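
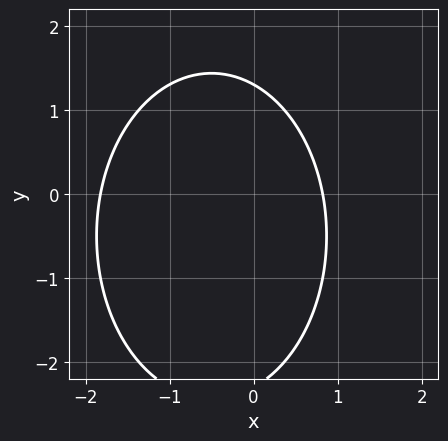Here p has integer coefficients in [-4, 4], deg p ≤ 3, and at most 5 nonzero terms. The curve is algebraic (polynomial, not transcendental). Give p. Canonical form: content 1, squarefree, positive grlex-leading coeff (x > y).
2*x^2 + y^2 + 2*x + y - 3

First, the degree is 2 — the shape is more complex than any degree-1 curve.
Finally, solving for integer coefficients yields p as stated.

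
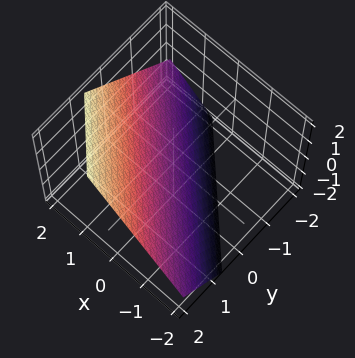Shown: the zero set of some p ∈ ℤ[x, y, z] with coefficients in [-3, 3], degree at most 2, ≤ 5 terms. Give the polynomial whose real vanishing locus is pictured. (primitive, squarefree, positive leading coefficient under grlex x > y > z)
(a) The degree is 1 — every cross-section is a straight line — this is a plane.
(b) The integer polynomial consistent with all of this is the stated p.

3*x + 3*y - 3*z - 2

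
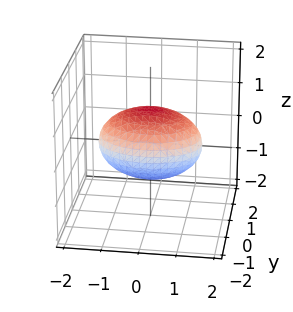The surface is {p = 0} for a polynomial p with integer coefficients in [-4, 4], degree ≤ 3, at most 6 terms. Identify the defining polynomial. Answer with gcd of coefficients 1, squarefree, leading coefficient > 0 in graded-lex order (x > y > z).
(a) Degree: a closed, bounded, convex surface; a quadric, so deg p = 2.
(b) Symmetries: it's symmetric under z → −z, forcing even powers of z; the y ↦ −y reflection is a symmetry, so y appears only in even powers; mirror symmetry x ↦ −x ⇒ only even powers of x.
(c) Checking where it meets the axes: the z-axis gridline crossings are at z ∈ {-1, 1}; the y-axis gridline crossings are at y ∈ {-1, 1}.
(d) The integer polynomial consistent with all of this is the stated p.

x^2 + 2*y^2 + 2*z^2 - 2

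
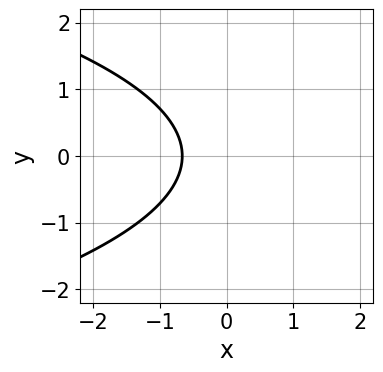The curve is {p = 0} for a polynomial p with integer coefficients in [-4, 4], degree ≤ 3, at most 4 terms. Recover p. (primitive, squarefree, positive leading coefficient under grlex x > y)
2*y^2 + 3*x + 2

Degree: no degree-1 curve has this shape, so deg p = 2.
Symmetries: it's symmetric under y → −y, forcing even powers of y.
From the visible intercepts: no y-intercept at any integer in the box.
Assembling these constraints gives the stated polynomial.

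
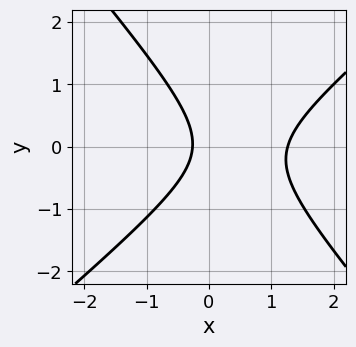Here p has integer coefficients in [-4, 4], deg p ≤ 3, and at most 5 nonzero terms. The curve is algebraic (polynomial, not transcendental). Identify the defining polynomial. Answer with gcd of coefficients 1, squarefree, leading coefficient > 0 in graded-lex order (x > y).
3*x^2 - x*y - 3*y^2 - 3*x - 1

(a) Degree: no degree-1 curve has this shape, so deg p = 2.
(b) Reading off the gridlines: the curve avoids every integer y-axis point in the box.
(c) The integer polynomial consistent with all of this is the stated p.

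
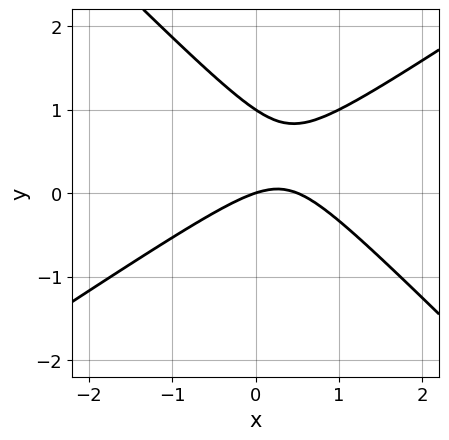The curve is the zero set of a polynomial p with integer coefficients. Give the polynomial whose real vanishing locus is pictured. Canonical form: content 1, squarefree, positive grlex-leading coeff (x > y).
First, the degree is 2 — a generic line meets the curve in up to 2 points.
Then, from the visible intercepts: among the integer gridlines, it crosses the y-axis at y ∈ {0, 1}; it meets the x-axis at x = 0 (among the integer gridlines).
Finally, assembling these constraints gives the stated polynomial.

2*x^2 - x*y - 3*y^2 - x + 3*y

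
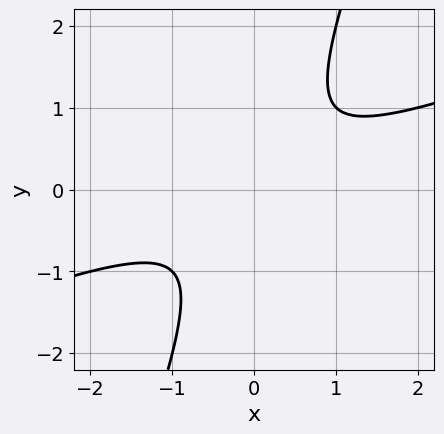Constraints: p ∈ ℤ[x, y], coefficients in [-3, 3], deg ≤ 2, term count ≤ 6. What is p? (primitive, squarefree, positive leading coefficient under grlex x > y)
x^2 - 3*x*y + y^2 + 1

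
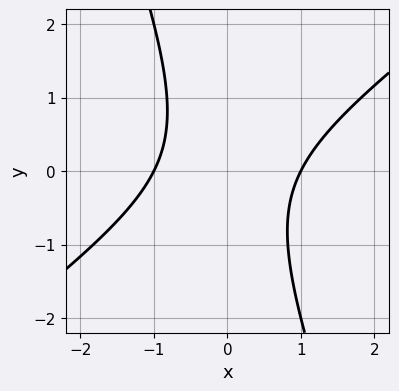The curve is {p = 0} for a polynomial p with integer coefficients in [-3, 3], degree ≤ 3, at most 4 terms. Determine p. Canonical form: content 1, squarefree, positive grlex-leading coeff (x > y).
1. The degree is 2 — a generic line meets the curve in up to 2 points.
2. From the axis intercepts and sections: among the integer gridlines, it crosses the x-axis at x ∈ {-1, 1}; no y-intercept at any integer in the box.
3. Assembling these constraints gives the stated polynomial.

2*x^2 - 2*x*y - y^2 - 2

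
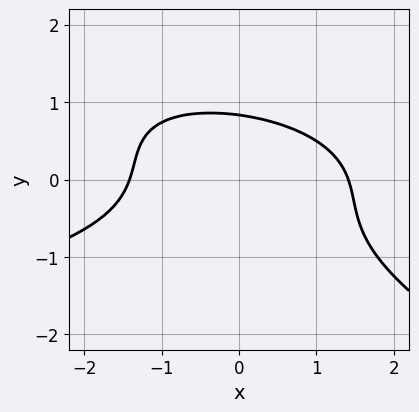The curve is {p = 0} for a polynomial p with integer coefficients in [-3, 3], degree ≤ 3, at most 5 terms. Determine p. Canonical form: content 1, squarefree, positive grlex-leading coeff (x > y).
x*y^2 + 2*y^3 + x^2 + y - 2

(a) Degree: the shape is more complex than any degree-2 curve, so deg p = 3.
(b) Matching integer coefficients to the picture gives p.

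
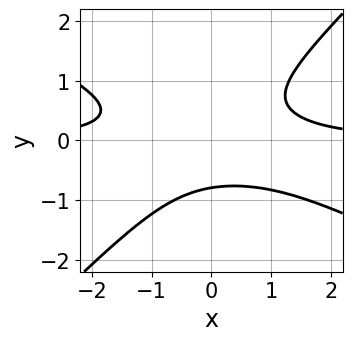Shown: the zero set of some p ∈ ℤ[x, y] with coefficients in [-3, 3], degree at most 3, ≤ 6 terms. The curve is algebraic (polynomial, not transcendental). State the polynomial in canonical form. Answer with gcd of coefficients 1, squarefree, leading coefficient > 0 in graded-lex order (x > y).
Degree: the shape is more complex than any degree-2 curve, so deg p = 3.
From the axis intercepts and sections: it misses every integer gridline on the x-axis.
Matching integer coefficients to the picture gives p.

x^2*y + x*y^2 - 2*y^3 - 1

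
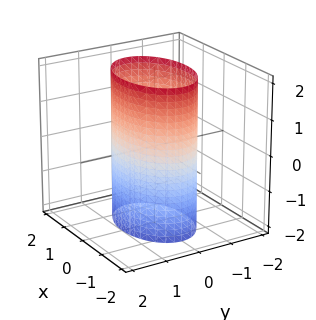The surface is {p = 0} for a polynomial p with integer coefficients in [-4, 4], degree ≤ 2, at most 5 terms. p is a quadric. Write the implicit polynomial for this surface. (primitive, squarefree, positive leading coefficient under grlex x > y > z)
1. The degree is 2 — a cylinder; a quadric.
2. Symmetries: it's symmetric under x → −x, forcing even powers of x; the y ↦ −y reflection is a symmetry, so y appears only in even powers; mirror symmetry z ↦ −z ⇒ only even powers of z.
3. Checking where it meets the axes: it misses every integer gridline on the z-axis; the y-axis gridline crossings are at y ∈ {-1, 1}.
4. Putting this together gives p.

x^2 + 2*y^2 - 2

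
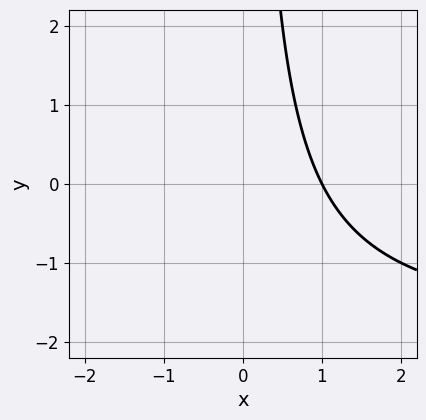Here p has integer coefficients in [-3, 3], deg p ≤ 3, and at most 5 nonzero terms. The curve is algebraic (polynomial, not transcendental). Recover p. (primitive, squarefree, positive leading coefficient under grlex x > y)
deg p = 2. The shape is more complex than any degree-1 curve.
From the axis intercepts and sections: it meets the x-axis at x = 1 (among the integer gridlines); it misses every integer gridline on the y-axis.
Matching integer coefficients to the picture gives p.

x*y + 2*x - 2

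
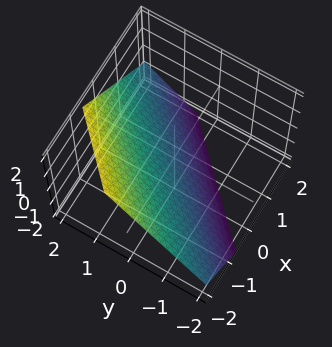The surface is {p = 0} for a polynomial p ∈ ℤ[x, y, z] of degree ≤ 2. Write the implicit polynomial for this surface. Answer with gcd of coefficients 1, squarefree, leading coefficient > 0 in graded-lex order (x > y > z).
1. Degree: the surface is flat (a plane), so deg p = 1.
2. Matching integer coefficients to the picture gives p.

3*x - 3*y + 3*z + 2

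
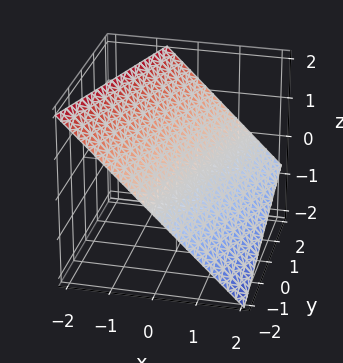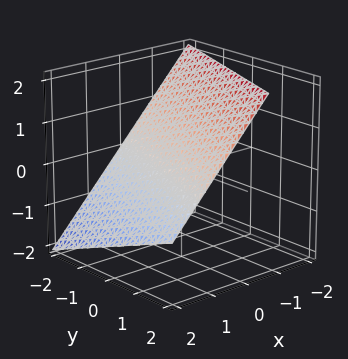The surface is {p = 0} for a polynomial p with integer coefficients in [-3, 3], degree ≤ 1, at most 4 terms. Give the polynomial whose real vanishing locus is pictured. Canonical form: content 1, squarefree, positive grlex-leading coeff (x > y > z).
3*x - y + 3*z - 2

1. The degree is 1 — every cross-section is a straight line — this is a plane.
2. From the axis intercepts and sections: it meets the y-axis at y = -2 (among the integer gridlines).
3. Fitting integer coefficients to these (and the overall shape) gives p.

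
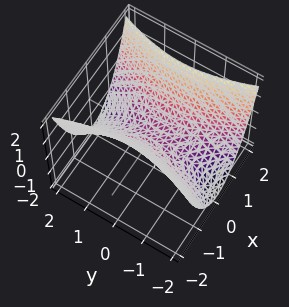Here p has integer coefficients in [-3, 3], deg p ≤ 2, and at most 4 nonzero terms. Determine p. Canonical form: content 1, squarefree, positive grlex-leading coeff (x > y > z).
3*x^2 - y^2 - 3*z

The degree is 2 — a hyperbolic paraboloid; a quadric.
Symmetries: mirror symmetry y ↦ −y ⇒ only even powers of y; the x ↦ −x reflection is a symmetry, so x appears only in even powers.
Checking where it meets the axes: one z-axis crossing is at z = 0; it crosses the x-axis at the gridline x = 0.
These observations pin down the coefficients.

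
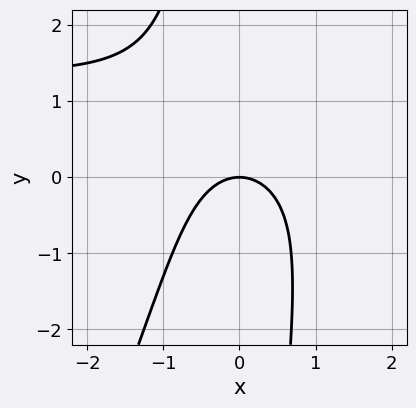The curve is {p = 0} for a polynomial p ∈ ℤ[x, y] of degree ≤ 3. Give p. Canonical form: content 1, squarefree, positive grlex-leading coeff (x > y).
2*x^2*y - x*y^2 - 3*x^2 - 3*y

Degree: no degree-2 curve has this shape, so deg p = 3.
From the axis intercepts and sections: it meets the y-axis at y = 0 (among the integer gridlines); one x-axis crossing is at x = 0.
Fitting integer coefficients to these (and the overall shape) gives p.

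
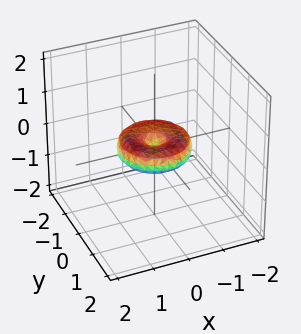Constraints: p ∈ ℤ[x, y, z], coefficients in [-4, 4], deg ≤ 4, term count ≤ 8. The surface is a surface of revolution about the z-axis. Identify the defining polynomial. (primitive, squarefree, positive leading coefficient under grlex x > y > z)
The degree is 4 — the shape is more complex than any degree-3 surface.
Symmetries: every cross-section ⟂ z is a circle, so x, y appear only via x² + y².
Against the integer gridlines: among the integer gridlines, it crosses the y-axis at y ∈ {-1, 0, 1}; a circular section at z = 0 has radius exactly 1; the x-axis gridline crossings are at x ∈ {-1, 0, 1}; it crosses the z-axis at the gridline z = 0.
Solving for integer coefficients yields p as stated.

x^4 + 2*x^2*y^2 + y^4 - x^2 - y^2 + 2*z^2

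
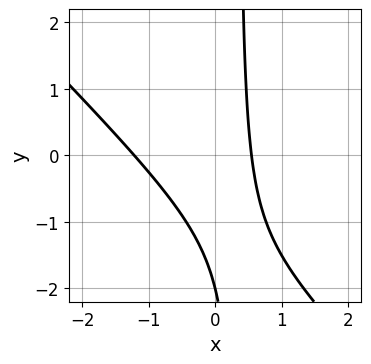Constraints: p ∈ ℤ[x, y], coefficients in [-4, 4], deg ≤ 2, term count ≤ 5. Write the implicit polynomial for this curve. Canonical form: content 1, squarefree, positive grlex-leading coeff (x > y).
3*x^2 + 3*x*y + 2*x - y - 2

deg p = 2. No degree-1 curve has this shape.
Against the integer gridlines: it meets the y-axis at y = -2 (among the integer gridlines).
Matching integer coefficients to the picture gives p.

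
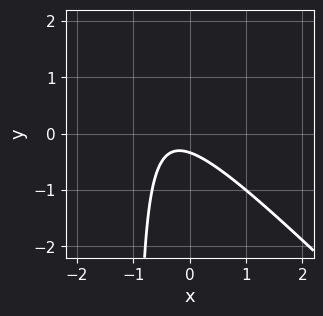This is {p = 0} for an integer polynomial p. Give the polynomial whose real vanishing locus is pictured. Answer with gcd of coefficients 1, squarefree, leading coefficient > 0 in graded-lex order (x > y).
3*x^2 + 3*x*y + 2*x + 3*y + 1

The degree is 2 — no degree-1 curve has this shape.
From the axis intercepts and sections: the curve avoids every integer x-axis point in the box.
Assembling these constraints gives the stated polynomial.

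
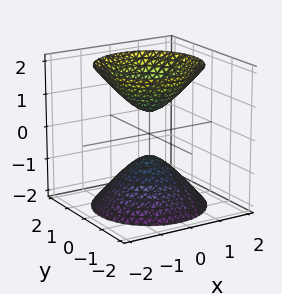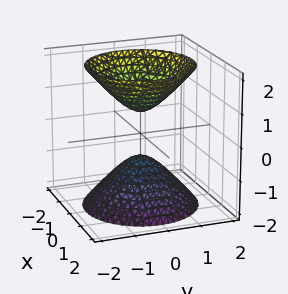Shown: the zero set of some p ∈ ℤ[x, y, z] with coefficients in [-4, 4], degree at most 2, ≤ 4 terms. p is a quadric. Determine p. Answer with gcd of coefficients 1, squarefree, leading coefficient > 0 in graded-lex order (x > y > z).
First, the picture has 2 separate pieces. Treating them together as one polynomial.
Next, deg p = 2. Two separate bowl-shaped sheets opening away from each other; a quadric.
Then, symmetries: the surface is invariant under rotation about z: p = q(x² + y², z); the z ↦ −z reflection is a symmetry, so z appears only in even powers.
Then, against the integer gridlines: the surface avoids every integer y-axis point in the box; the surface avoids every integer x-axis point in the box; a circular section at z = -2 has radius between 1 and 2.
Finally, these observations pin down the coefficients.

3*x^2 + 3*y^2 - 2*z^2 + 1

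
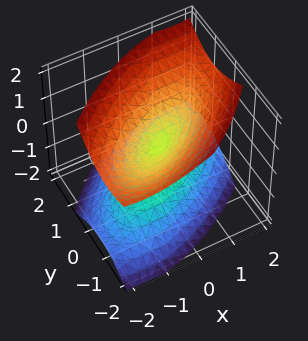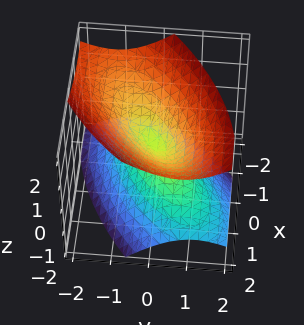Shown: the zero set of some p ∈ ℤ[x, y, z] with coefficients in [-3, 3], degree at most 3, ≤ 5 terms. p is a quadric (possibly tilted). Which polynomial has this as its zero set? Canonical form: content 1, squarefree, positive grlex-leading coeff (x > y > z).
1. deg p = 2. The shape is more complex than any degree-1 surface.
2. From the axis intercepts and sections: it crosses the x-axis at the gridline x = 0; it meets the y-axis at y = 0 (among the integer gridlines); it crosses the z-axis at the gridline z = 0.
3. Matching integer coefficients to the picture gives p.

2*x^2 - 3*x*y + 3*y^2 + y*z - 3*z^2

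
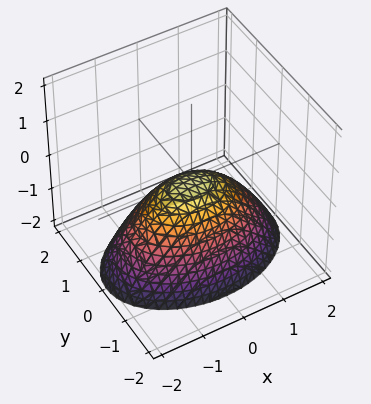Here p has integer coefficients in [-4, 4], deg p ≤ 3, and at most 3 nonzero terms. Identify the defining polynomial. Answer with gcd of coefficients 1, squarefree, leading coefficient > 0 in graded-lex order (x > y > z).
(a) The degree is 2 — a single bowl opening along one axis; a quadric.
(b) Symmetries: it's symmetric under x → −x, forcing even powers of x; mirror symmetry y ↦ −y ⇒ only even powers of y.
(c) Against the integer gridlines: it crosses the z-axis at the gridline z = 0; it crosses the x-axis at the gridline x = 0.
(d) Putting this together gives p.

x^2 + 2*y^2 + 2*z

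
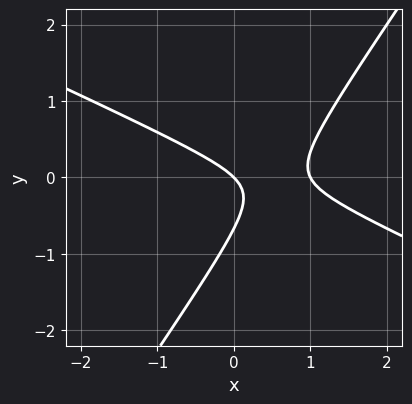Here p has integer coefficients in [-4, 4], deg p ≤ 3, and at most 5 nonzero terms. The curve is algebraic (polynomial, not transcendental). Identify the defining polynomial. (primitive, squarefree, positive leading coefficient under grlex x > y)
First, the degree is 2 — the shape is more complex than any degree-1 curve.
Then, checking where it meets the axes: among the integer gridlines, it crosses the x-axis at x ∈ {0, 1}; it meets the y-axis at y = 0 (among the integer gridlines).
Finally, fitting integer coefficients to these (and the overall shape) gives p.

2*x^2 + 3*x*y - 3*y^2 - 2*x - 2*y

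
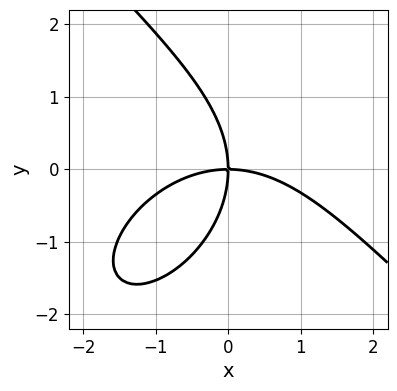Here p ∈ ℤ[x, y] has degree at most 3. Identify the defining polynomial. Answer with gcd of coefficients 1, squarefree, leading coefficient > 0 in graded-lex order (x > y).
x^3 + y^3 + 3*x*y

First, the degree is 3 — a generic line meets the curve in up to 3 points.
Next, from the axis intercepts and sections: one y-axis crossing is at y = 0; it meets the x-axis at x = 0 (among the integer gridlines).
Finally, matching integer coefficients to the picture gives p.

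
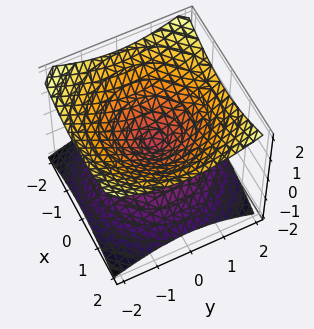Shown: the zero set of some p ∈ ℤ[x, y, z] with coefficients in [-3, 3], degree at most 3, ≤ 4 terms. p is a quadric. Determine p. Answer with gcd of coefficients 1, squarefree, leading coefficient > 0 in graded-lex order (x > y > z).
x^2 + y^2 - 2*z^2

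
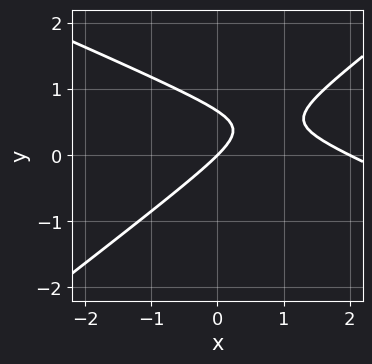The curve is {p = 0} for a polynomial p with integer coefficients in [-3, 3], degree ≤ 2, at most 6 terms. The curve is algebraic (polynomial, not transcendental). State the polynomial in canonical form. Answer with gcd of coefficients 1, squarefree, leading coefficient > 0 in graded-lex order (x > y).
x^2 + x*y - 3*y^2 - 2*x + 2*y

Degree: no degree-1 curve has this shape, so deg p = 2.
Against the integer gridlines: one y-axis crossing is at y = 0; among the integer gridlines, it crosses the x-axis at x ∈ {0, 2}.
Fitting integer coefficients to these (and the overall shape) gives p.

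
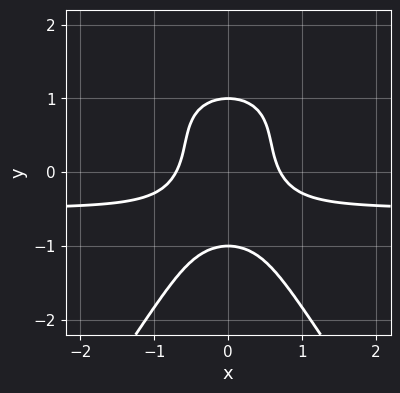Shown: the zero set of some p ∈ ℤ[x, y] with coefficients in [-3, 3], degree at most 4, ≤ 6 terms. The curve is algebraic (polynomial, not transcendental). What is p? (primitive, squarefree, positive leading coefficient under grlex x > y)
2*x^2*y^2 - y^4 - 3*x^2*y - 2*x^2 + 1

The degree is 4 — no degree-3 curve has this shape.
Symmetries: it's symmetric under x → −x, forcing even powers of x.
Reading off the gridlines: the y-axis gridline crossings are at y ∈ {-1, 1}.
Solving for integer coefficients yields p as stated.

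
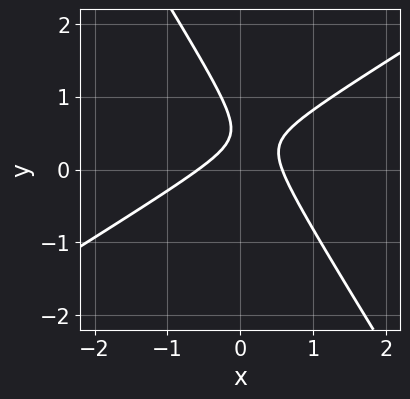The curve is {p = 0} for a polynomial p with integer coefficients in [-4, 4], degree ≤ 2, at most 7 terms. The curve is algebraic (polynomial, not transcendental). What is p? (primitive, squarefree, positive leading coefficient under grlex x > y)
Degree: a generic line meets the curve in up to 2 points, so deg p = 2.
Checking where it meets the axes: the curve avoids every integer y-axis point in the box.
Putting this together gives p.

3*x^2 - 3*x*y - 3*y^2 + 3*y - 1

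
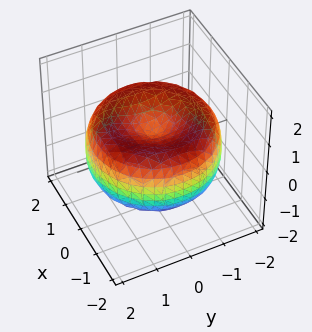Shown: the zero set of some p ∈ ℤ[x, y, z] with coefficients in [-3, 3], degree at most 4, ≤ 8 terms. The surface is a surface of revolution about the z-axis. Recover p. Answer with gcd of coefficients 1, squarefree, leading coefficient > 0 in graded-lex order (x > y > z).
deg p = 4. No degree-3 surface has this shape.
Symmetries: rotational symmetry about the z-axis ⇒ p depends on x, y only through x² + y².
From the axis intercepts and sections: a circular section at z = -1 has radius exactly 1.
Matching integer coefficients to the picture gives p.

x^4 + 2*x^2*y^2 + y^4 - 3*x^2 - 3*y^2 + 3*z^2 - 1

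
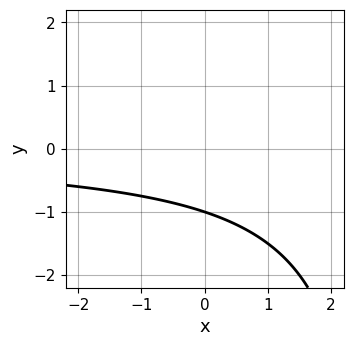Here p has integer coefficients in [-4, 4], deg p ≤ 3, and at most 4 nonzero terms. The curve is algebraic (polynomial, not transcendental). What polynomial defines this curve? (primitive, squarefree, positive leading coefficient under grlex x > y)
x*y - 3*y - 3

First, deg p = 2. No degree-1 curve has this shape.
Then, from the axis intercepts and sections: it misses every integer gridline on the x-axis; it meets the y-axis at y = -1 (among the integer gridlines).
Finally, fitting integer coefficients to these (and the overall shape) gives p.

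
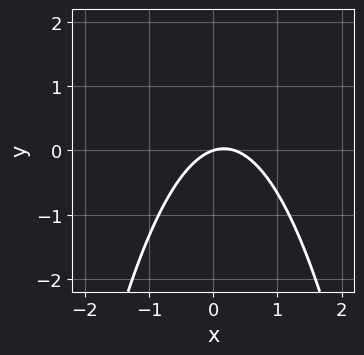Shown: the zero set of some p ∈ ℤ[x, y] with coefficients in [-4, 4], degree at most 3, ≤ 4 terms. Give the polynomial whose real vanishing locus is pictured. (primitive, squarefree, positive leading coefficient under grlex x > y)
1. deg p = 2. No degree-1 curve has this shape.
2. Against the integer gridlines: it crosses the y-axis at the gridline y = 0; it meets the x-axis at x = 0 (among the integer gridlines).
3. Assembling these constraints gives the stated polynomial.

3*x^2 - x + 3*y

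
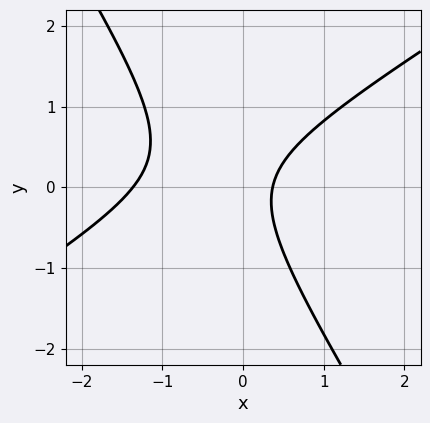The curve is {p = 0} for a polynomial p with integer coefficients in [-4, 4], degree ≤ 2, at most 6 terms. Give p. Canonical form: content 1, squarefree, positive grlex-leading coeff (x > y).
First, degree: a generic line meets the curve in up to 2 points, so deg p = 2.
Next, observable constraints: it misses every integer gridline on the y-axis.
Finally, the integer polynomial consistent with all of this is the stated p.

2*x^2 - 2*x*y - 2*y^2 + 2*x - 1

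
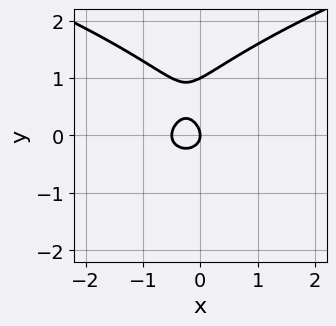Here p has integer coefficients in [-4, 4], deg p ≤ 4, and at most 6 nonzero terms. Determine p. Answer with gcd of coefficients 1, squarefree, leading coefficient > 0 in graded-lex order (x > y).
2*y^3 - 2*x^2 - 2*y^2 - x

1. The degree is 3 — the shape is more complex than any degree-2 curve.
2. Reading off the gridlines: the y-axis gridline crossings are at y ∈ {0, 1}; it crosses the x-axis at the gridline x = 0.
3. Putting this together gives p.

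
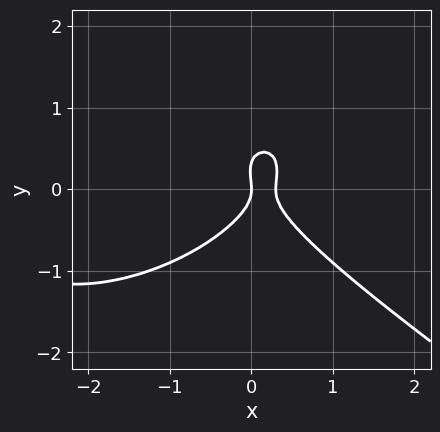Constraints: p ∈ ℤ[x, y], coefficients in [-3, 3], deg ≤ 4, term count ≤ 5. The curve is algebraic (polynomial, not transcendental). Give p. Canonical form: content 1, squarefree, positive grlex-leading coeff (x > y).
(a) The degree is 3 — no degree-2 curve has this shape.
(b) From the visible intercepts: one x-axis crossing is at x = 0; it crosses the y-axis at the gridline y = 0.
(c) Assembling these constraints gives the stated polynomial.

x^3 + 3*y^3 + 3*x^2 - y^2 - x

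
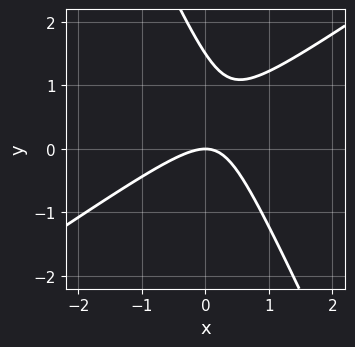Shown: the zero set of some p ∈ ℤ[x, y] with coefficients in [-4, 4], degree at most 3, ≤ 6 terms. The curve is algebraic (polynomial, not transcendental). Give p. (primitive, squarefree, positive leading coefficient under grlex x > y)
3*x^2 - 3*x*y - 2*y^2 + 3*y

1. deg p = 2. The shape is more complex than any degree-1 curve.
2. Reading off the gridlines: it meets the x-axis at x = 0 (among the integer gridlines); it crosses the y-axis at the gridline y = 0.
3. Fitting integer coefficients to these (and the overall shape) gives p.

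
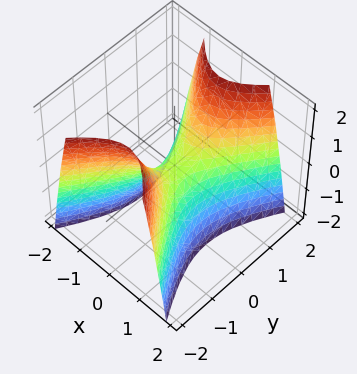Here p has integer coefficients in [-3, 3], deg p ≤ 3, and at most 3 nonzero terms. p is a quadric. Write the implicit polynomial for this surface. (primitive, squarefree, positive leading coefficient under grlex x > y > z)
2*x^2 - y^2 + z

(a) The degree is 2 — a saddle surface; a quadric.
(b) Symmetries: the y ↦ −y reflection is a symmetry, so y appears only in even powers; it's symmetric under x → −x, forcing even powers of x.
(c) Checking where it meets the axes: it crosses the z-axis at the gridline z = 0; it meets the x-axis at x = 0 (among the integer gridlines); one y-axis crossing is at y = 0.
(d) Assembling these constraints gives the stated polynomial.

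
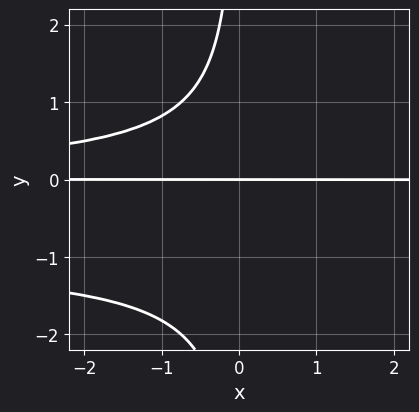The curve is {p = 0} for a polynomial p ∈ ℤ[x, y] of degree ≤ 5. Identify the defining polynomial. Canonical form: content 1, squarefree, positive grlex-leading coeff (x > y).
2*x*y^3 + 2*x*y^2 + 3*y

deg p = 4. A generic line meets the curve in up to 4 points.
From the axis intercepts and sections: every point of the x-axis in the box is on the curve; it meets the y-axis at y = 0 (among the integer gridlines).
These observations pin down the coefficients.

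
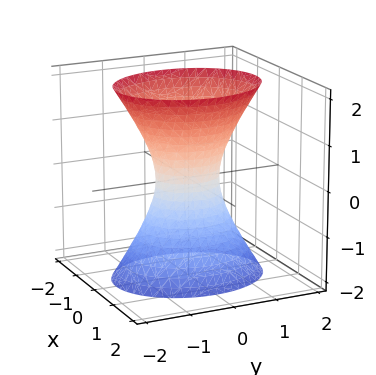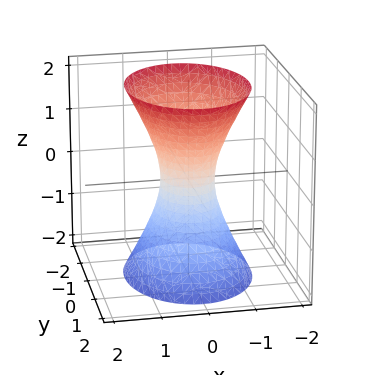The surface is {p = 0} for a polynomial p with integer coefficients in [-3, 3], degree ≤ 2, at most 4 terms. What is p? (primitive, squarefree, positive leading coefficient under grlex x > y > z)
3*x^2 + 2*y^2 - z^2 - 1

First, degree: one connected sheet with a waist; a quadric, so deg p = 2.
Next, symmetries: it's symmetric under z → −z, forcing even powers of z; the x ↦ −x reflection is a symmetry, so x appears only in even powers; the y ↦ −y reflection is a symmetry, so y appears only in even powers.
Then, reading off the gridlines: no z-intercept at any integer in the box.
Finally, assembling these constraints gives the stated polynomial.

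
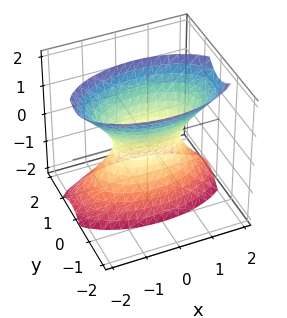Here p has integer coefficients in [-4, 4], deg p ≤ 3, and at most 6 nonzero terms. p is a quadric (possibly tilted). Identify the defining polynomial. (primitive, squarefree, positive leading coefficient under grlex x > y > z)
(a) The degree is 2 — a generic line meets the surface in up to 2 points.
(b) From the visible intercepts: the x-axis gridline crossings are at x ∈ {-1, 1}; no z-intercept at any integer in the box.
(c) Matching integer coefficients to the picture gives p.

x^2 + 3*y^2 + y*z - z^2 - 1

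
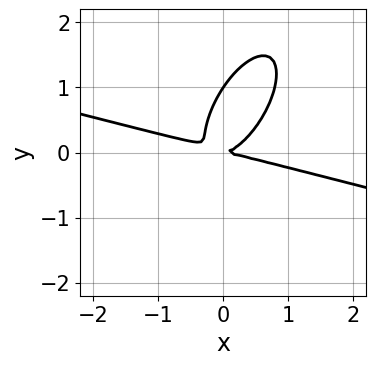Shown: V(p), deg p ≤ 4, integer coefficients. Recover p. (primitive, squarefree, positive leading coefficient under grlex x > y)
1. Degree: the shape is more complex than any degree-2 curve, so deg p = 3.
2. From the axis intercepts and sections: among the integer gridlines, it crosses the y-axis at y ∈ {0, 1}; it meets the x-axis at x = 0 (among the integer gridlines).
3. These observations pin down the coefficients.

x^3 + 3*x^2*y - 3*x*y^2 + 2*y^3 - 2*y^2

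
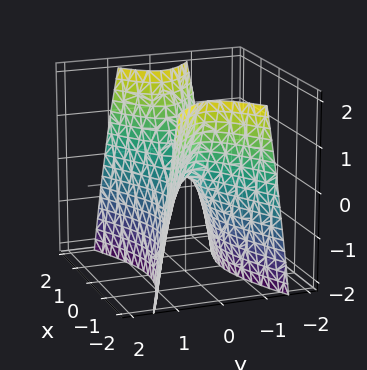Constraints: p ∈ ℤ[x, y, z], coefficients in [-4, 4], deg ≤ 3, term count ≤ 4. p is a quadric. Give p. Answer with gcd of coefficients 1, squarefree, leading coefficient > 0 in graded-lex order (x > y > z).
x^2 - 3*y^2 - z

1. Degree: a hyperbolic paraboloid; a quadric, so deg p = 2.
2. Symmetries: the y ↦ −y reflection is a symmetry, so y appears only in even powers; it's symmetric under x → −x, forcing even powers of x.
3. Reading off the gridlines: it crosses the x-axis at the gridline x = 0; one z-axis crossing is at z = 0; one y-axis crossing is at y = 0.
4. Matching integer coefficients to the picture gives p.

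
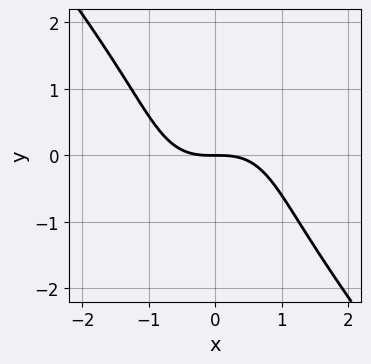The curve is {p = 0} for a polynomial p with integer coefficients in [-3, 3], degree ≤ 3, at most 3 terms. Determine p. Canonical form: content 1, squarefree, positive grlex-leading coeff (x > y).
First, the degree is 3 — a generic line meets the curve in up to 3 points.
Then, checking where it meets the axes: it meets the y-axis at y = 0 (among the integer gridlines); it meets the x-axis at x = 0 (among the integer gridlines).
Finally, assembling these constraints gives the stated polynomial.

2*x^3 + y^3 + 3*y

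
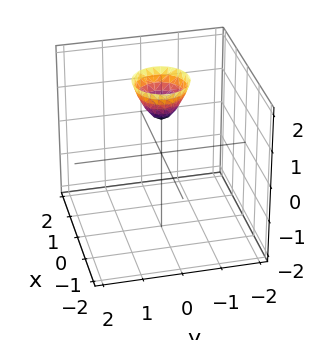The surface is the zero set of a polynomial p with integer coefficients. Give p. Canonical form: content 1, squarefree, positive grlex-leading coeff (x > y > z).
1. Degree: no degree-1 surface has this shape, so deg p = 2.
2. By symmetry, every cross-section ⟂ z is a circle, so x, y appear only via x² + y².
3. Reading off the gridlines: a circular section at z = 2 has radius between 0 and 1; one z-axis crossing is at z = 1; it misses every integer gridline on the x-axis; no y-intercept at any integer in the box.
4. The integer polynomial consistent with all of this is the stated p.

2*x^2 + 2*y^2 - z + 1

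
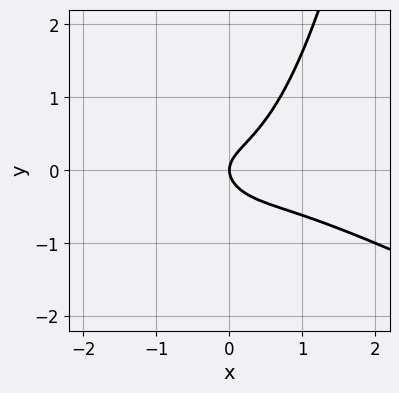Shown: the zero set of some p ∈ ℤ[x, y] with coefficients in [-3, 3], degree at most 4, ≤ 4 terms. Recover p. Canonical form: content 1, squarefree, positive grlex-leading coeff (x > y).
x^3 + 2*x^2*y - 2*y^2 + x

1. The degree is 3 — no degree-2 curve has this shape.
2. Observable constraints: it meets the y-axis at y = 0 (among the integer gridlines); one x-axis crossing is at x = 0.
3. Fitting integer coefficients to these (and the overall shape) gives p.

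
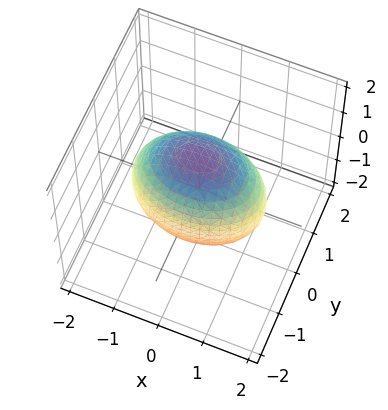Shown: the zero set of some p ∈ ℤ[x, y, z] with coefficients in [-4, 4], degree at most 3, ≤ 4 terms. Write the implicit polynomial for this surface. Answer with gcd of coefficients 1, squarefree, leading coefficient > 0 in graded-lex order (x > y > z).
x^2 + 2*y^2 + z^2 - 2

First, the degree is 2 — bounded and convex; a quadric.
Then, symmetries: it's symmetric under x → −x, forcing even powers of x; mirror symmetry z ↦ −z ⇒ only even powers of z; it's symmetric under y → −y, forcing even powers of y.
Next, from the axis intercepts and sections: the y-axis gridline crossings are at y ∈ {-1, 1}.
Finally, matching integer coefficients to the picture gives p.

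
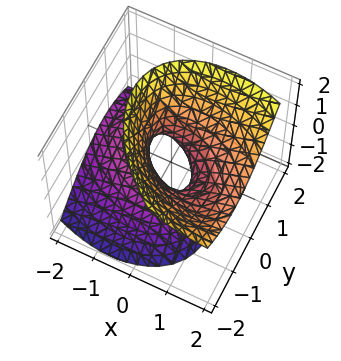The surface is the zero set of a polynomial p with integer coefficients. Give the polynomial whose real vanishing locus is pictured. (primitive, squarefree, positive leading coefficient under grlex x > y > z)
1. deg p = 2. No degree-1 surface has this shape.
2. From the visible intercepts: no z-intercept at any integer in the box.
3. These observations pin down the coefficients.

2*x^2 + 2*x*y - 3*x*z + 3*y^2 - 2*z^2 - 1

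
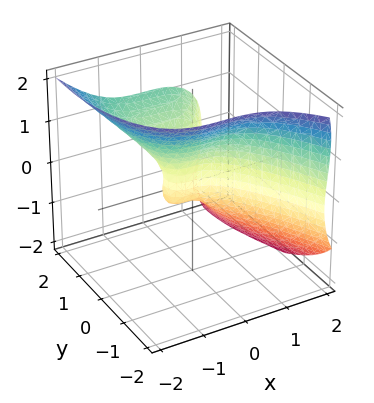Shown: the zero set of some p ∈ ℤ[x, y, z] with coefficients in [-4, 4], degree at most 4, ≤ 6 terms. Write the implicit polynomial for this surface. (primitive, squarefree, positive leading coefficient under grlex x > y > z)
3*x^3 + 2*y*z^2 + 2*z^3 - 3*y^2 + 2*y

(a) Degree: no degree-2 surface has this shape, so deg p = 3.
(b) From the axis intercepts and sections: it crosses the z-axis at the gridline z = 0; one y-axis crossing is at y = 0.
(c) Matching integer coefficients to the picture gives p.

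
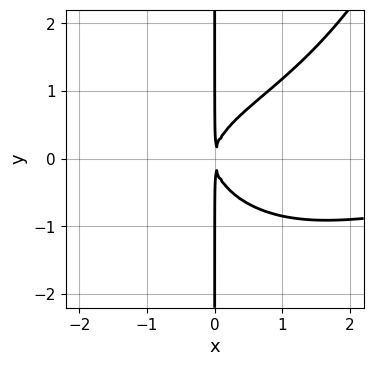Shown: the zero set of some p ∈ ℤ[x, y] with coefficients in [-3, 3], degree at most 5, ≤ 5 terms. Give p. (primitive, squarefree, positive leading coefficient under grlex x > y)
x^3*y - 3*x*y^2 + 3*x^2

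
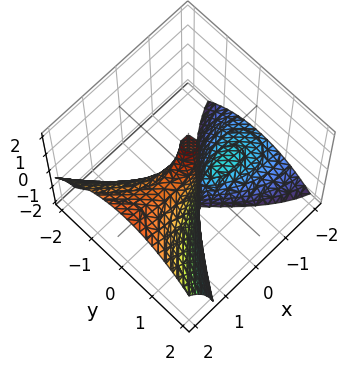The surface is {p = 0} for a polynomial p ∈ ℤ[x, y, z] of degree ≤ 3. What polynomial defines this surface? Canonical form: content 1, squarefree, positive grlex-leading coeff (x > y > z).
1. The degree is 3 — the shape is more complex than any degree-2 surface.
2. Reading off the gridlines: one x-axis crossing is at x = 0; every point of the z-axis in the box is on the surface; one y-axis crossing is at y = 0.
3. The integer polynomial consistent with all of this is the stated p.

x^3 - 2*x^2*z - 3*y^2 + x + y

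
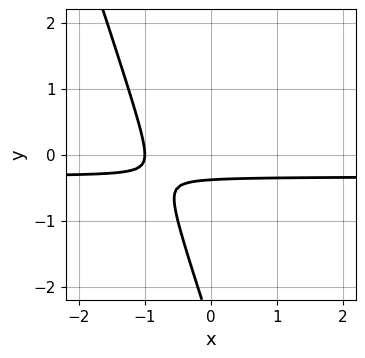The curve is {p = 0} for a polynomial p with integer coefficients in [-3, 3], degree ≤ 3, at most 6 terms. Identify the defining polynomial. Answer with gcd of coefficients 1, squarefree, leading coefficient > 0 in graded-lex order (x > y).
3*x*y + y^2 + x + 3*y + 1

First, degree: no degree-1 curve has this shape, so deg p = 2.
Next, checking where it meets the axes: one x-axis crossing is at x = -1.
Finally, these observations pin down the coefficients.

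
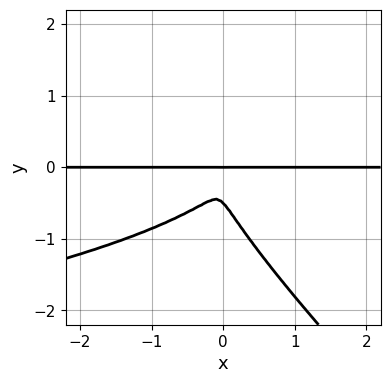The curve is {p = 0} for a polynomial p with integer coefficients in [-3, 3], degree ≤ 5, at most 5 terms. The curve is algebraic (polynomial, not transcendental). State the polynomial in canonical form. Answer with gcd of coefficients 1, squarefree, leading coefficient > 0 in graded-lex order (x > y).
2*x*y^3 + 2*y^4 + 2*x^2*y + y^3

1. Degree: a generic line meets the curve in up to 4 points, so deg p = 4.
2. Reading off the gridlines: it meets the y-axis at y = 0 (among the integer gridlines); every point of the x-axis in the box is on the curve.
3. Solving for integer coefficients yields p as stated.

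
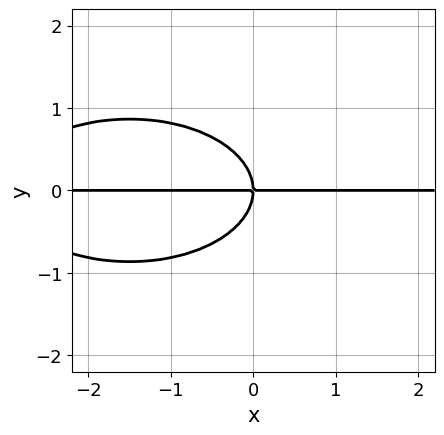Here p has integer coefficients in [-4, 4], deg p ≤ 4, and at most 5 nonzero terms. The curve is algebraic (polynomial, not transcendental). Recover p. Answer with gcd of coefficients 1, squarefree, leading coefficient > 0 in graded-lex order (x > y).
x^2*y + 3*y^3 + 3*x*y

(a) Degree: the shape is more complex than any degree-2 curve, so deg p = 3.
(b) From the axis intercepts and sections: it meets the y-axis at y = 0 (among the integer gridlines); every point of the x-axis in the box is on the curve.
(c) Putting this together gives p.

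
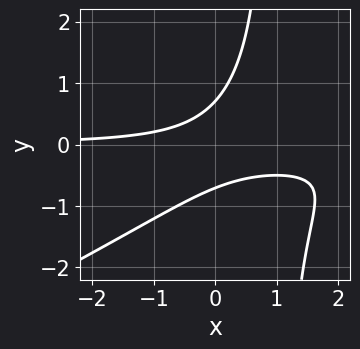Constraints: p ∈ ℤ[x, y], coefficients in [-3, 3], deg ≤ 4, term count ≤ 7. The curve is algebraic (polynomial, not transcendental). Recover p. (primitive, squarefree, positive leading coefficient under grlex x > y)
x^2*y - 2*x*y^2 - 3*x*y + 2*y^2 - 1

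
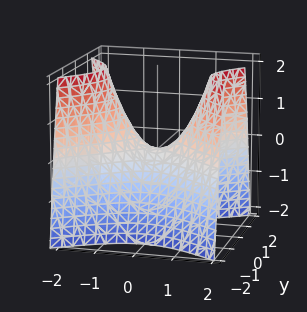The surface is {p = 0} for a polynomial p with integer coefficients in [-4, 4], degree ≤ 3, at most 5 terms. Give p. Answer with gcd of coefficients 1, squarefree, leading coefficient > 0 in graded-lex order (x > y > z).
2*x^2 - 3*y^2 - 2*z

1. The degree is 2 — a saddle surface; a quadric.
2. Symmetries: it's symmetric under y → −y, forcing even powers of y; it's symmetric under x → −x, forcing even powers of x.
3. Observable constraints: one x-axis crossing is at x = 0; it crosses the z-axis at the gridline z = 0.
4. Solving for integer coefficients yields p as stated.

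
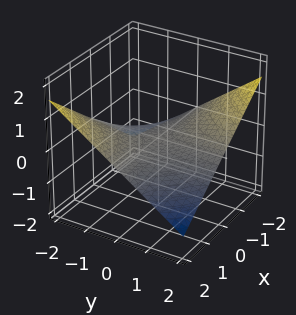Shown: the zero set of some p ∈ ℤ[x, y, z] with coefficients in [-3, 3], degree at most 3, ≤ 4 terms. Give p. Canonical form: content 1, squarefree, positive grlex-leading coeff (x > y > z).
x*y + 3*z

1. Degree: a saddle surface; a quadric, so deg p = 2.
2. From the visible intercepts: the visible x-axis segment lies entirely on the surface; it meets the z-axis at z = 0 (among the integer gridlines); every point of the y-axis in the box is on the surface.
3. These observations pin down the coefficients.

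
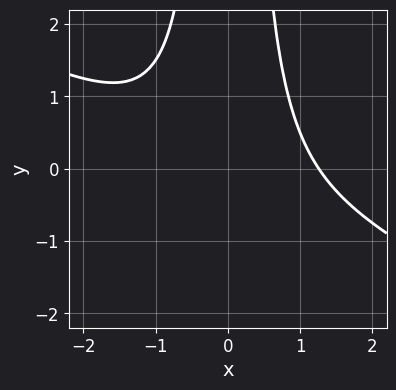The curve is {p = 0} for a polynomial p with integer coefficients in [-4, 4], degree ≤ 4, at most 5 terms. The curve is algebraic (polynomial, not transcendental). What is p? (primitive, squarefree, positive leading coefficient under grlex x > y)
x^3 + 2*x^2*y - 2

First, the degree is 3 — the shape is more complex than any degree-2 curve.
Then, from the visible intercepts: the curve avoids every integer y-axis point in the box.
Finally, the integer polynomial consistent with all of this is the stated p.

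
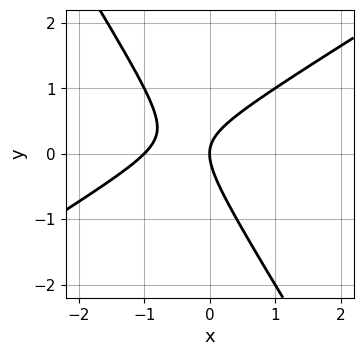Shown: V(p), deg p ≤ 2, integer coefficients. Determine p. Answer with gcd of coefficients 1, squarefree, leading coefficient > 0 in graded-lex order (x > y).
x^2 - x*y - y^2 + x

First, deg p = 2. The shape is more complex than any degree-1 curve.
Then, checking where it meets the axes: it crosses the y-axis at the gridline y = 0; the x-axis gridline crossings are at x ∈ {-1, 0}.
Finally, the integer polynomial consistent with all of this is the stated p.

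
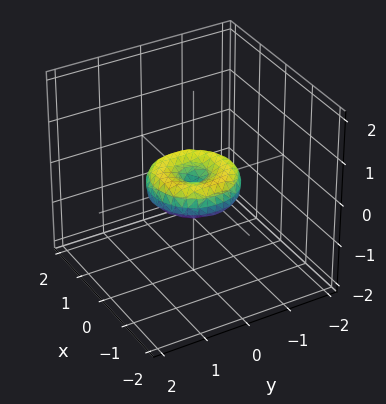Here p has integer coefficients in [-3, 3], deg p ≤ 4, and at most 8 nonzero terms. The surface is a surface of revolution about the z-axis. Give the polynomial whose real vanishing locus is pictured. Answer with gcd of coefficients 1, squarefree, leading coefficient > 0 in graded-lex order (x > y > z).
x^4 + 2*x^2*y^2 + y^4 - x^2 - y^2 + 2*z^2

(a) deg p = 4.
(b) By symmetry, the z-axis is an axis of rotation, so x and y enter only as x² + y².
(c) Checking where it meets the axes: the x-axis gridline crossings are at x ∈ {-1, 0, 1}; among the integer gridlines, it crosses the y-axis at y ∈ {-1, 0, 1}; a circular section at z = 0 has radius exactly 1; it meets the z-axis at z = 0 (among the integer gridlines).
(d) Together with the visible shape, these determine p as stated.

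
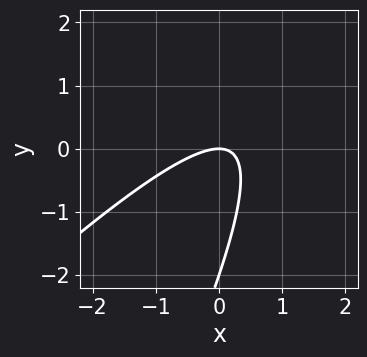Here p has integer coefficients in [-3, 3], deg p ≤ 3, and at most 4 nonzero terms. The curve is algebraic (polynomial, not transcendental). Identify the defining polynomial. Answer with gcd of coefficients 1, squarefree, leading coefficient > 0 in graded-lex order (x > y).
2*x^2 - 3*x*y + y^2 + 2*y

First, the degree is 2 — a generic line meets the curve in up to 2 points.
Next, checking where it meets the axes: the y-axis gridline crossings are at y ∈ {-2, 0}; it meets the x-axis at x = 0 (among the integer gridlines).
Finally, solving for integer coefficients yields p as stated.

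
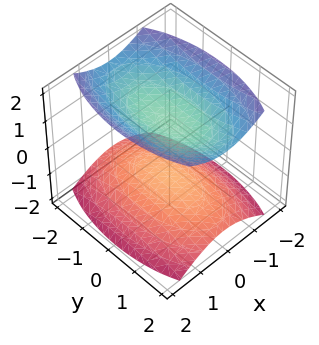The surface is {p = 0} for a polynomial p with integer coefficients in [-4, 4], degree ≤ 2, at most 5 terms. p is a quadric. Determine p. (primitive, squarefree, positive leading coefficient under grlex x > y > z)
1. The picture has 2 separate pieces. They look like related sheets of one shape, so recover p as a whole.
2. deg p = 2. Two sheets facing apart; a quadric.
3. Symmetries: the z ↦ −z reflection is a symmetry, so z appears only in even powers; mirror symmetry y ↦ −y ⇒ only even powers of y; mirror symmetry x ↦ −x ⇒ only even powers of x.
4. From the axis intercepts and sections: among the integer gridlines, it crosses the z-axis at z ∈ {-1, 1}; it misses every integer gridline on the y-axis; the surface avoids every integer x-axis point in the box.
5. Fitting integer coefficients to these (and the overall shape) gives p.

3*x^2 + y^2 - 3*z^2 + 3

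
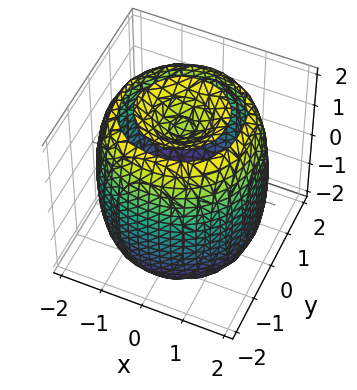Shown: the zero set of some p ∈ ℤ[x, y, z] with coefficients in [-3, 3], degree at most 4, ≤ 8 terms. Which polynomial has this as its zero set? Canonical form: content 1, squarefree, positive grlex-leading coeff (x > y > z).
x^4 + 2*x^2*y^2 + y^4 - 3*x^2 - 3*y^2 + z^2 - 2

(a) I count 2 distinct pieces. They look like related sheets of one shape, so recover p as a whole.
(b) deg p = 4. No degree-3 surface has this shape.
(c) Symmetry: every cross-section ⟂ z is a circle, so x, y appear only via x² + y².
(d) Checking where it meets the axes: a circular section at z = 2 has radius exactly 1.
(e) These observations pin down the coefficients.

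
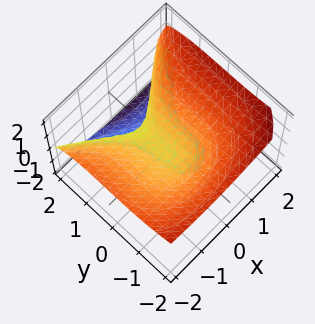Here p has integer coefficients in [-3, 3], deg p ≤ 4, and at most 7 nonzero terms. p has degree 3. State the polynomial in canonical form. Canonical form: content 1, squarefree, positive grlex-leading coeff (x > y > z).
y^3 + 3*z^3 - 2*x^2 - 2*x*z - 2*z

1. The degree is 3 — no degree-2 surface has this shape.
2. Observable constraints: it meets the z-axis at z = 0 (among the integer gridlines); it meets the y-axis at y = 0 (among the integer gridlines); one x-axis crossing is at x = 0.
3. Fitting integer coefficients to these (and the overall shape) gives p.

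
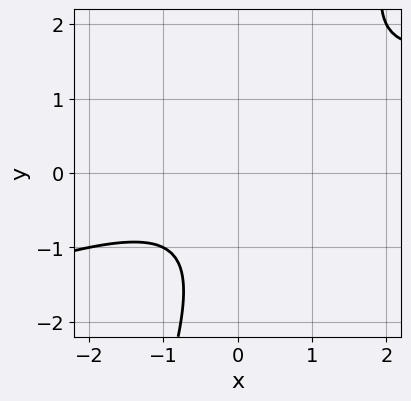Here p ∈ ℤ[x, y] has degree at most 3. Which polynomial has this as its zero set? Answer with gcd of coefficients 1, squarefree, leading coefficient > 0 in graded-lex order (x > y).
deg p = 2. No degree-1 curve has this shape.
Checking where it meets the axes: no y-intercept at any integer in the box; no x-intercept at any integer in the box.
Fitting integer coefficients to these (and the overall shape) gives p.

x^2 - 3*x*y + y^2 + y + 2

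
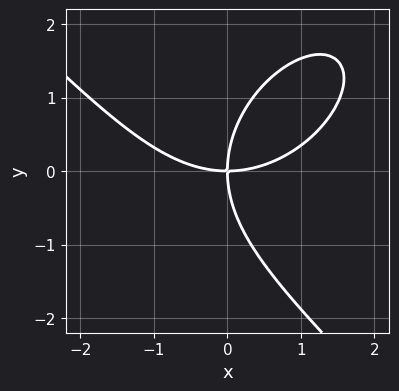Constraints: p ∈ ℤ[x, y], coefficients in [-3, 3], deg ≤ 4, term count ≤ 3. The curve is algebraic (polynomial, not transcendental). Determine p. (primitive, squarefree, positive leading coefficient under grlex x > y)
x^3 + y^3 - 3*x*y

(a) deg p = 3. No degree-2 curve has this shape.
(b) Reading off the gridlines: it meets the x-axis at x = 0 (among the integer gridlines); it meets the y-axis at y = 0 (among the integer gridlines).
(c) Solving for integer coefficients yields p as stated.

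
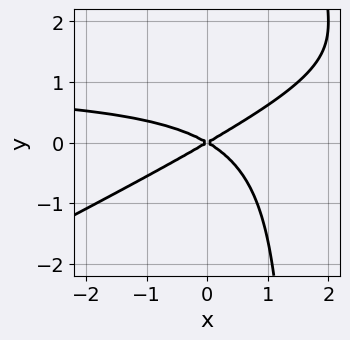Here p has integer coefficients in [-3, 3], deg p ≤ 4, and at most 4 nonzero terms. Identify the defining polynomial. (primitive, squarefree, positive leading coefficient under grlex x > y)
x^2*y - 2*x*y^2 - x^2 + 3*y^2

(a) Degree: no degree-2 curve has this shape, so deg p = 3.
(b) Reading off the gridlines: it crosses the y-axis at the gridline y = 0; it meets the x-axis at x = 0 (among the integer gridlines).
(c) Solving for integer coefficients yields p as stated.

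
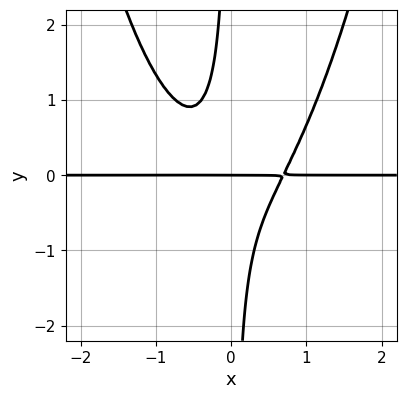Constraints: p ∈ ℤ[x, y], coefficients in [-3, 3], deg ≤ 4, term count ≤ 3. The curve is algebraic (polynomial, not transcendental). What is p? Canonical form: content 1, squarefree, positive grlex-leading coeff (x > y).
3*x^3*y - 3*x*y^2 - y

Degree: a generic line meets the curve in up to 4 points, so deg p = 4.
From the axis intercepts and sections: every point of the x-axis in the box is on the curve; one y-axis crossing is at y = 0.
Matching integer coefficients to the picture gives p.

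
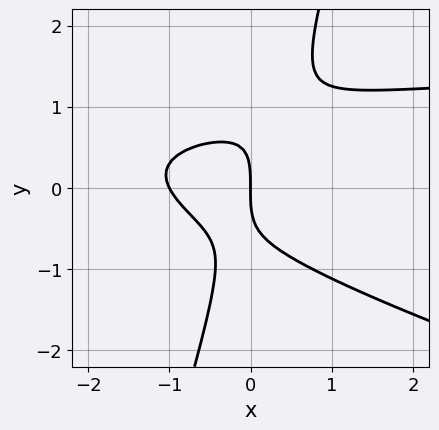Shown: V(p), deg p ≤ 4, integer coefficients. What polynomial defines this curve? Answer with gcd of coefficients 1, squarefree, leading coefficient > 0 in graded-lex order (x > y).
The degree is 3 — no degree-2 curve has this shape.
Checking where it meets the axes: among the integer gridlines, it crosses the x-axis at x ∈ {-1, 0}; it meets the y-axis at y = 0 (among the integer gridlines).
Together with the visible shape, these determine p as stated.

x^2*y + 3*x*y^2 - y^3 - 2*x^2 - 2*x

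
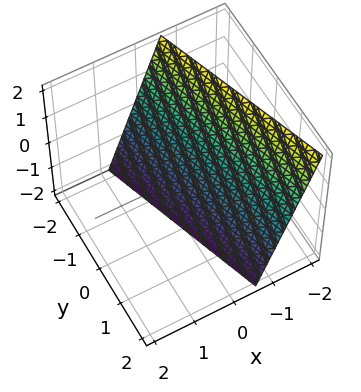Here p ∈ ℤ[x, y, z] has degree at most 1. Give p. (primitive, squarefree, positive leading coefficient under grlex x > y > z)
(a) The degree is 1 — the surface is flat (a plane).
(b) From the visible intercepts: it meets the y-axis at y = -2 (among the integer gridlines); it meets the z-axis at z = -2 (among the integer gridlines).
(c) Assembling these constraints gives the stated polynomial.

3*x + y + z + 2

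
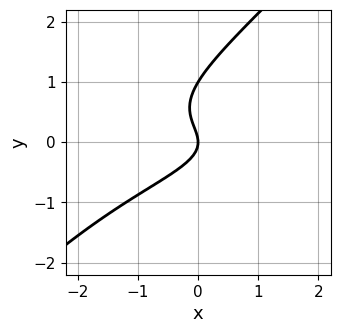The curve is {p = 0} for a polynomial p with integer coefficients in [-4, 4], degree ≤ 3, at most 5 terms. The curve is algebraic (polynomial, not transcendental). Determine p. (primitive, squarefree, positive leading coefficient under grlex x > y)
3*x*y^2 - 3*y^3 + 3*y^2 + 2*x

(a) The degree is 3 — a generic line meets the curve in up to 3 points.
(b) Checking where it meets the axes: the y-axis gridline crossings are at y ∈ {0, 1}; it crosses the x-axis at the gridline x = 0.
(c) The integer polynomial consistent with all of this is the stated p.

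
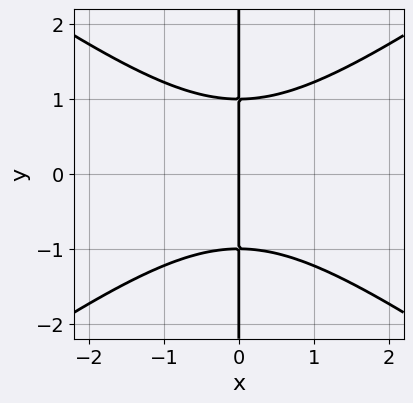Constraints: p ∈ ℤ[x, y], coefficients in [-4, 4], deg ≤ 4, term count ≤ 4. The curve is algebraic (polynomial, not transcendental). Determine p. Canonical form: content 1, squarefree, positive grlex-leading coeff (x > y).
(a) deg p = 3. A generic line meets the curve in up to 3 points.
(b) Symmetries: the y ↦ −y reflection is a symmetry, so y appears only in even powers.
(c) Checking where it meets the axes: every point of the y-axis in the box is on the curve; one x-axis crossing is at x = 0.
(d) Assembling these constraints gives the stated polynomial.

x^3 - 2*x*y^2 + 2*x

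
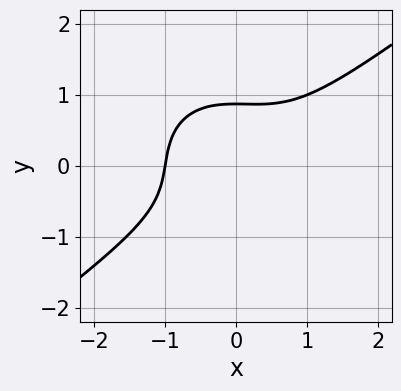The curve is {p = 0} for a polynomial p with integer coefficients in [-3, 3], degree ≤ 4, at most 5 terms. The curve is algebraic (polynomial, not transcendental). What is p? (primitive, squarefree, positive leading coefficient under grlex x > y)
First, degree: the shape is more complex than any degree-2 curve, so deg p = 3.
Next, from the axis intercepts and sections: one x-axis crossing is at x = -1.
Finally, matching integer coefficients to the picture gives p.

2*x^3 - x^2*y - 3*y^3 + 2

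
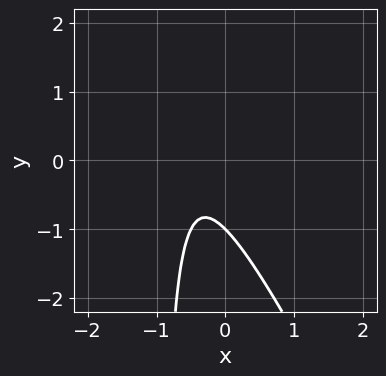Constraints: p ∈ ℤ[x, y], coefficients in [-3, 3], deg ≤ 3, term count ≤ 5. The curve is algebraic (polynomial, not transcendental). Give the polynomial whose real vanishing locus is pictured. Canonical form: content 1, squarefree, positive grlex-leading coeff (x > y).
The degree is 2 — a generic line meets the curve in up to 2 points.
From the axis intercepts and sections: one y-axis crossing is at y = -1; it misses every integer gridline on the x-axis.
Matching integer coefficients to the picture gives p.

2*x^2 + x*y + 2*x + y + 1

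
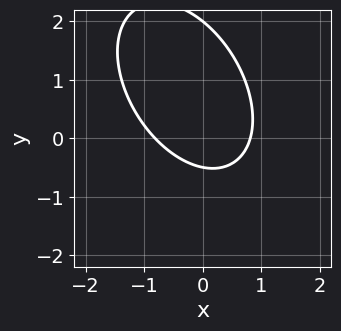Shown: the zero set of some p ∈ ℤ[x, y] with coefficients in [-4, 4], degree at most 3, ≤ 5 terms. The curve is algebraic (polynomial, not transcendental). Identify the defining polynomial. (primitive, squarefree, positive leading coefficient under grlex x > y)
3*x^2 + 2*x*y + 2*y^2 - 3*y - 2

1. deg p = 2. The shape is more complex than any degree-1 curve.
2. Observable constraints: it crosses the y-axis at the gridline y = 2.
3. Together with the visible shape, these determine p as stated.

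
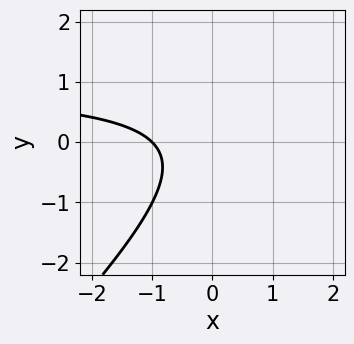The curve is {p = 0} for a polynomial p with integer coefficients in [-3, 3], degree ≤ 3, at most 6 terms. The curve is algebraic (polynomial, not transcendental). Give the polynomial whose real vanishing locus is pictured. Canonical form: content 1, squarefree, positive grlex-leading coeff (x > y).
x*y - y^2 - x - 1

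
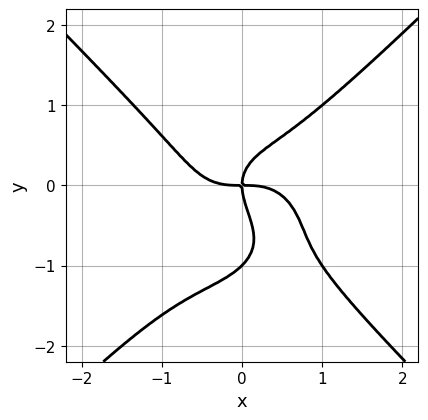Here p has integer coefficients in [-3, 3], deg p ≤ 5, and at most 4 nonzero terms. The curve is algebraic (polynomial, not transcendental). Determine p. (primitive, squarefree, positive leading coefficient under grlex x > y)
x^4 - y^4 - y^3 + x*y

(a) Degree: no degree-3 curve has this shape, so deg p = 4.
(b) Checking where it meets the axes: the y-axis gridline crossings are at y ∈ {-1, 0}; one x-axis crossing is at x = 0.
(c) Assembling these constraints gives the stated polynomial.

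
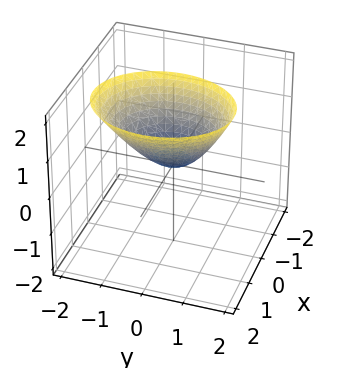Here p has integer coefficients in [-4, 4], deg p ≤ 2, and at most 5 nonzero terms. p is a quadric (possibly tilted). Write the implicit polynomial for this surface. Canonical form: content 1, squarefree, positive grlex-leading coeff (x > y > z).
3*x^2 - 2*x*z + 2*y^2 - 2*z

deg p = 2. A generic line meets the surface in up to 2 points.
From the visible intercepts: it meets the x-axis at x = 0 (among the integer gridlines); one y-axis crossing is at y = 0.
The integer polynomial consistent with all of this is the stated p.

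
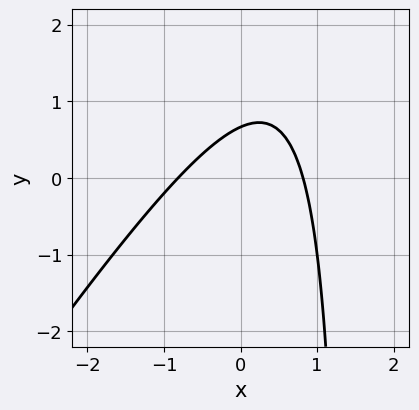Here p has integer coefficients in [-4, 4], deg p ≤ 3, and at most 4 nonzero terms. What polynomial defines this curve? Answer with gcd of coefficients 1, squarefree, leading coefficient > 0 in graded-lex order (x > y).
The degree is 2 — a generic line meets the curve in up to 2 points.
Putting this together gives p.

3*x^2 - 2*x*y + 3*y - 2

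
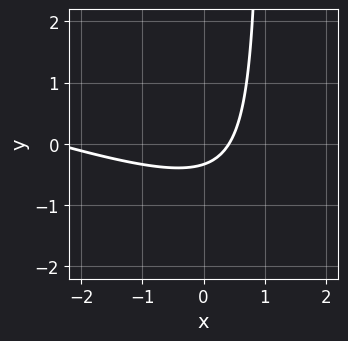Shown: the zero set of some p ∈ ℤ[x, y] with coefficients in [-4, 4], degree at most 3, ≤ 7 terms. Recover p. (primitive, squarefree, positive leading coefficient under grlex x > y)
x^2 + 3*x*y + 2*x - 3*y - 1

Degree: a generic line meets the curve in up to 2 points, so deg p = 2.
Matching integer coefficients to the picture gives p.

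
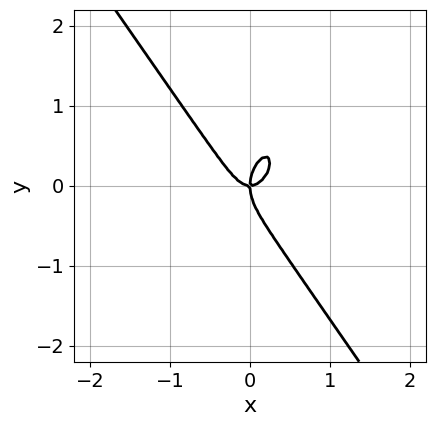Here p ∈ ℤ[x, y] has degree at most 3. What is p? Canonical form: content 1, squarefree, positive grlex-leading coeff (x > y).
The degree is 3 — no degree-2 curve has this shape.
From the axis intercepts and sections: it meets the y-axis at y = 0 (among the integer gridlines); it crosses the x-axis at the gridline x = 0.
Matching integer coefficients to the picture gives p.

3*x^3 + y^3 - x*y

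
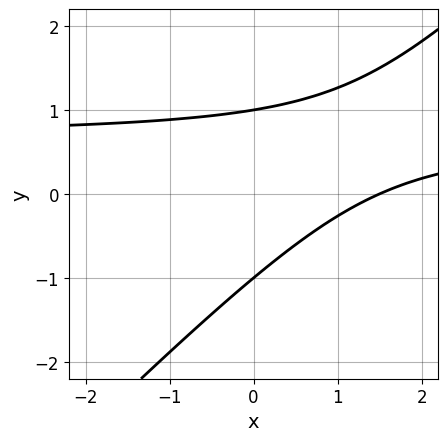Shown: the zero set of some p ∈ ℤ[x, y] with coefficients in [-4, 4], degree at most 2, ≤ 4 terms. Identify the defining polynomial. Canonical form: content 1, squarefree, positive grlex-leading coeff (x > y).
First, the degree is 2 — no degree-1 curve has this shape.
Next, from the axis intercepts and sections: the y-axis gridline crossings are at y ∈ {-1, 1}.
Finally, putting this together gives p.

3*x*y - 3*y^2 - 2*x + 3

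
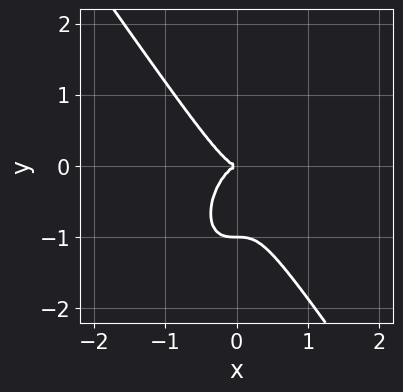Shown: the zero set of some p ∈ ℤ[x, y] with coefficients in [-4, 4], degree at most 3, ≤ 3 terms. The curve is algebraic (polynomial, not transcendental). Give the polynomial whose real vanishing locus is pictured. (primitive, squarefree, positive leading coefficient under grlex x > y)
3*x^3 + y^3 + y^2

(a) The degree is 3 — no degree-2 curve has this shape.
(b) Reading off the gridlines: the y-axis gridline crossings are at y ∈ {-1, 0}; one x-axis crossing is at x = 0.
(c) Assembling these constraints gives the stated polynomial.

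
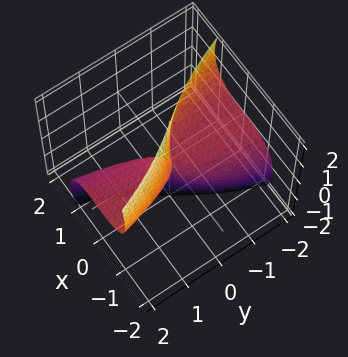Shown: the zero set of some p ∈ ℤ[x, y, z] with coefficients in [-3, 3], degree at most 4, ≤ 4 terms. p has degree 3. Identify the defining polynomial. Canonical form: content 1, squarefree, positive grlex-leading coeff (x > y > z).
2*x^3 + 2*x*z^2 + 3*y*z

(a) deg p = 3. The shape is more complex than any degree-2 surface.
(b) Observable constraints: it meets the x-axis at x = 0 (among the integer gridlines); every point of the z-axis in the box is on the surface; every point of the y-axis in the box is on the surface.
(c) The integer polynomial consistent with all of this is the stated p.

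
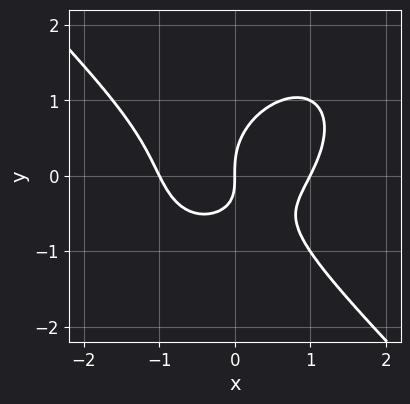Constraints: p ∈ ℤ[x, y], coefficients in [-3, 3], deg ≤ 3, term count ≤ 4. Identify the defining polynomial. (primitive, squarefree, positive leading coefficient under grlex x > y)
First, the degree is 3 — a generic line meets the curve in up to 3 points.
Next, reading off the gridlines: the x-axis gridline crossings are at x ∈ {-1, 0, 1}; it meets the y-axis at y = 0 (among the integer gridlines).
Finally, together with the visible shape, these determine p as stated.

x^3 + y^3 - x*y - x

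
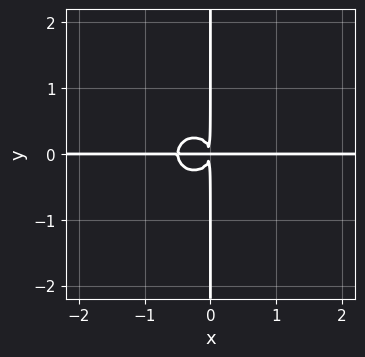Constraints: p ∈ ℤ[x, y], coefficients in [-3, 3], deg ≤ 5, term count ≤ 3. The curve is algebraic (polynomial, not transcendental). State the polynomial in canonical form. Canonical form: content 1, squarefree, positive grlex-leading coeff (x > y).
2*x^3*y + 2*x*y^3 + x^2*y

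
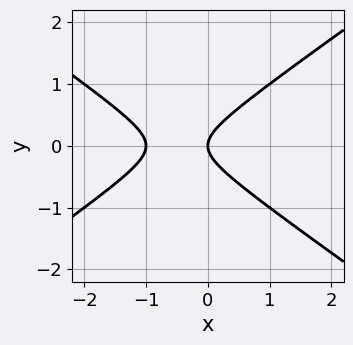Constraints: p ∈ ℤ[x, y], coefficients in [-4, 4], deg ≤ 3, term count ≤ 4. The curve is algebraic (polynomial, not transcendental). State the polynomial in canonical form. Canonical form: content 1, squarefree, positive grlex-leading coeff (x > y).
1. Degree: no degree-1 curve has this shape, so deg p = 2.
2. Symmetries: it's symmetric under y → −y, forcing even powers of y.
3. Observable constraints: it meets the y-axis at y = 0 (among the integer gridlines); the x-axis gridline crossings are at x ∈ {-1, 0}.
4. These observations pin down the coefficients.

x^2 - 2*y^2 + x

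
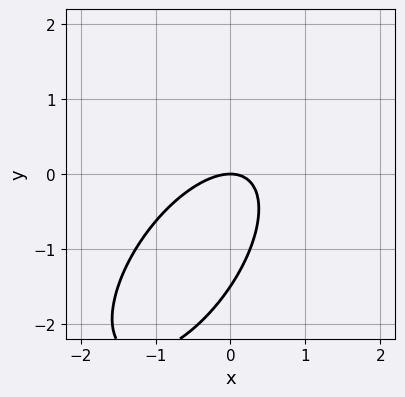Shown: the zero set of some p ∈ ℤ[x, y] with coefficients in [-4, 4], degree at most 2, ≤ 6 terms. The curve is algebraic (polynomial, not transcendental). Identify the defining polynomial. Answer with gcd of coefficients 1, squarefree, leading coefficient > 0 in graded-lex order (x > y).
First, degree: the shape is more complex than any degree-1 curve, so deg p = 2.
Then, from the axis intercepts and sections: it meets the x-axis at x = 0 (among the integer gridlines); it crosses the y-axis at the gridline y = 0.
Finally, fitting integer coefficients to these (and the overall shape) gives p.

3*x^2 - 3*x*y + 2*y^2 + 3*y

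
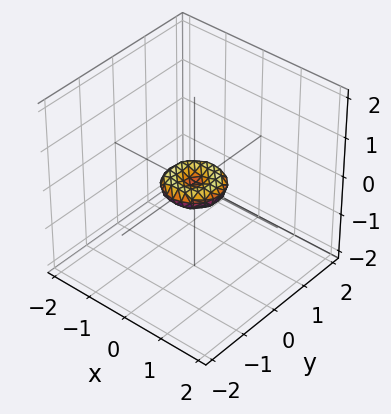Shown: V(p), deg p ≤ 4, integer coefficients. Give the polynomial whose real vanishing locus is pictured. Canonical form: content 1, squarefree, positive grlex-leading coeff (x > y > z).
1. The degree is 4 — no degree-3 surface has this shape.
2. Symmetries: the z-axis is an axis of rotation, so x and y enter only as x² + y².
3. From the axis intercepts and sections: it meets the z-axis at z = 0 (among the integer gridlines); one x-axis crossing is at x = 0; it meets the y-axis at y = 0 (among the integer gridlines); a circular section at z = 0 has radius between 0 and 1.
4. Together with the visible shape, these determine p as stated.

2*x^4 + 4*x^2*y^2 + 2*y^4 - x^2 - y^2 + 3*z^2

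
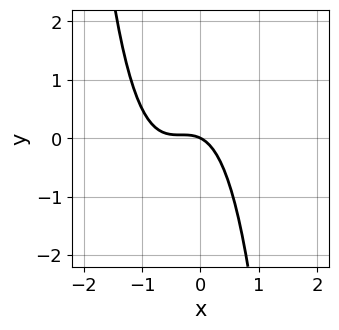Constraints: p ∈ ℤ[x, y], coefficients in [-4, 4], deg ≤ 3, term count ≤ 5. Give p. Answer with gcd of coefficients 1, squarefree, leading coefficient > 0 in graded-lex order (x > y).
The degree is 3 — the shape is more complex than any degree-2 curve.
Against the integer gridlines: one x-axis crossing is at x = 0; it meets the y-axis at y = 0 (among the integer gridlines).
Putting this together gives p.

3*x^3 + 3*x^2 + x + 2*y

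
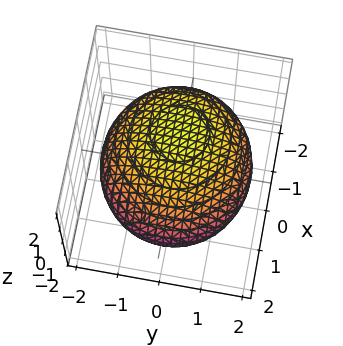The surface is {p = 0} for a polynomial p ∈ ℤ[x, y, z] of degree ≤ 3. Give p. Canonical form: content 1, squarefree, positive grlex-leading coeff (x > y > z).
The degree is 2 — no degree-1 surface has this shape.
Observable constraints: the z-axis gridline crossings are at z ∈ {-1, 1}.
Together with the visible shape, these determine p as stated.

x^2 + x*z + y^2 + 3*z^2 - 3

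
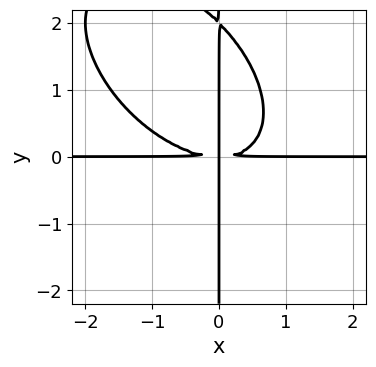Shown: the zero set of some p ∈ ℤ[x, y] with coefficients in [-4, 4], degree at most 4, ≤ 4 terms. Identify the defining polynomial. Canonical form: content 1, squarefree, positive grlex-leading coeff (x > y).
x^3*y + x^2*y^2 + x*y^3 - 2*x*y^2

1. deg p = 4.
2. Reading off the gridlines: every point of the x-axis in the box is on the curve; every point of the y-axis in the box is on the curve.
3. Solving for integer coefficients yields p as stated.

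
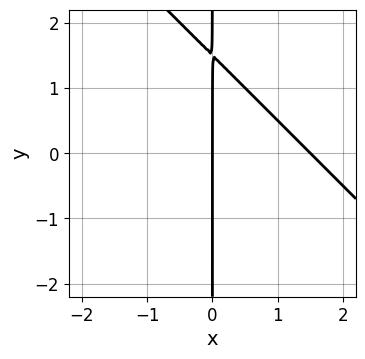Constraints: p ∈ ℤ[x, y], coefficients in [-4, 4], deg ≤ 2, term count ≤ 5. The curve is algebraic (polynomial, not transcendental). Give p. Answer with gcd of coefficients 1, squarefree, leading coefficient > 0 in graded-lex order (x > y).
1. deg p = 2. No degree-1 curve has this shape.
2. Against the integer gridlines: the visible y-axis segment lies entirely on the curve; it crosses the x-axis at the gridline x = 0.
3. Fitting integer coefficients to these (and the overall shape) gives p.

2*x^2 + 2*x*y - 3*x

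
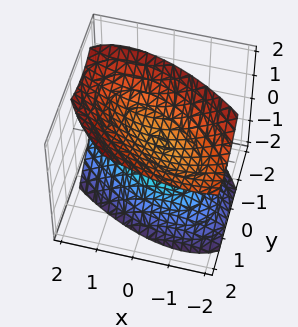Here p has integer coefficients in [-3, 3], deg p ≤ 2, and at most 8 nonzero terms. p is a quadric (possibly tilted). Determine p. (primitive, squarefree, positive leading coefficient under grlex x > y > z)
2*x^2 + 3*x*y + 3*y^2 - 2*y*z - 3*z^2 + 2

First, there are 2 components.
Then, the degree is 2 — no degree-1 surface has this shape.
Then, from the visible intercepts: it misses every integer gridline on the x-axis; the surface avoids every integer y-axis point in the box.
Finally, assembling these constraints gives the stated polynomial.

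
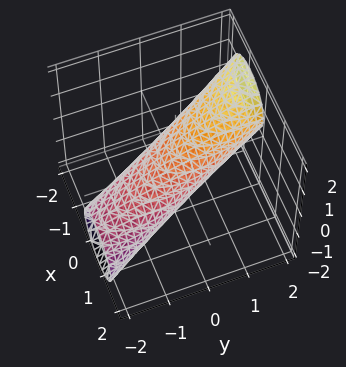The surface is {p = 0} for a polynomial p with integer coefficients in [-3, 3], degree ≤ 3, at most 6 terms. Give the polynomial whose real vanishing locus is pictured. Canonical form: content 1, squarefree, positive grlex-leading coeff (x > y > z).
3*x^2 + 2*x*y + y^2 - 3*y*z + 3*z^2 - 2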